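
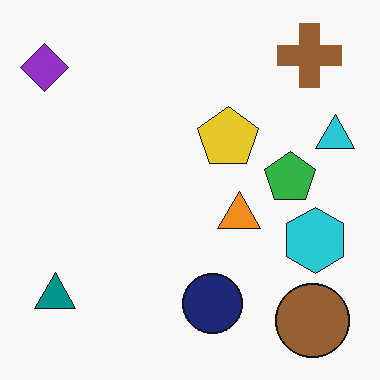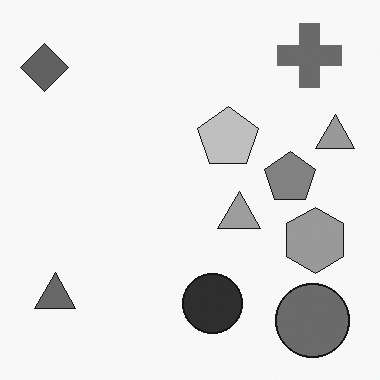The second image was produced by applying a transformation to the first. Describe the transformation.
Converted to grayscale.

All color is removed — every shape is now a shade of grey.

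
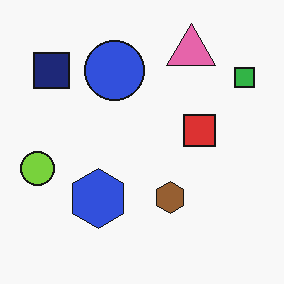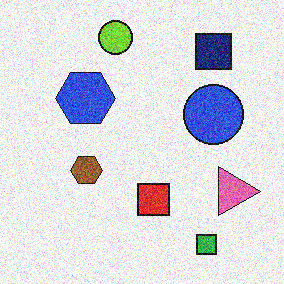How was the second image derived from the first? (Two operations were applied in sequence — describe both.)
The image was rotated 90° clockwise, then degraded with heavy additive noise.

The green square sits in the top-right of the first image and the bottom-right of the second — consistent with a whole-image 90° clockwise rotation. Random speckle covers the whole image, including the flat background.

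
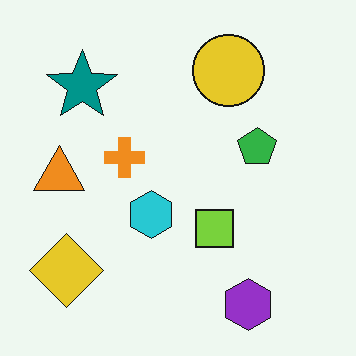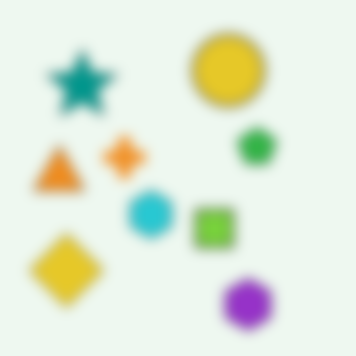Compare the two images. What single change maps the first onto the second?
The second image is the first heavily blurred.

Shape edges and outlines are uniformly softened across the whole image.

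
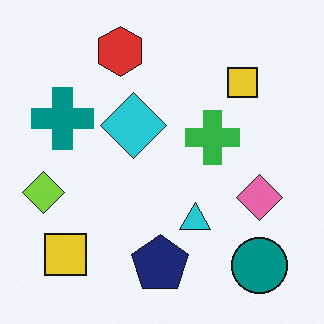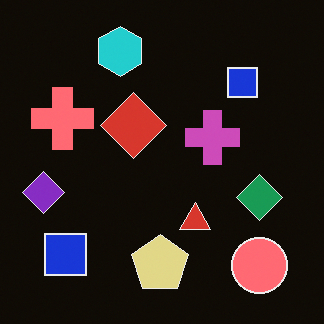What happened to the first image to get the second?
This is the original image color-inverted (negative).

The light background has become dark and every shape's color is its complement — a photographic negative.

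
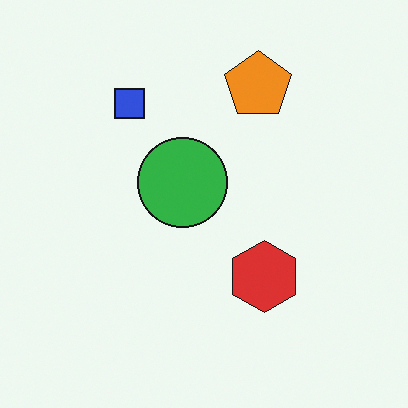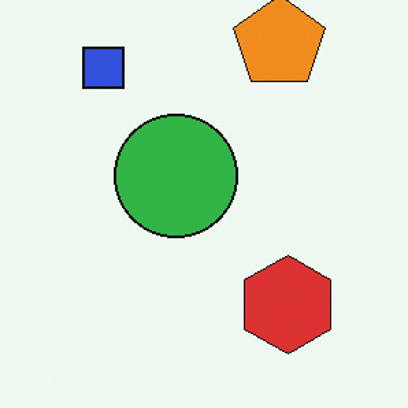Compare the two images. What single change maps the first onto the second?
It was cropped slightly and scaled back up.

The visible shapes are larger and the field of view is narrower; shapes near the original edges may be partly or wholly outside the frame — a crop-and-rescale.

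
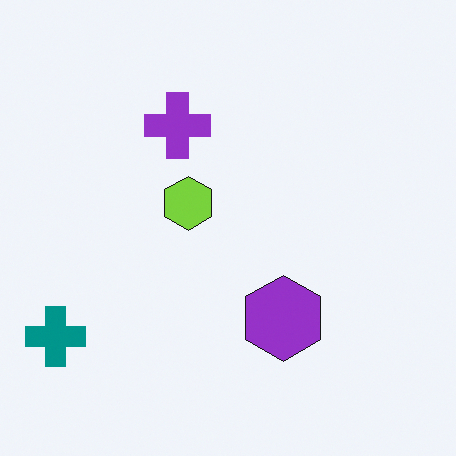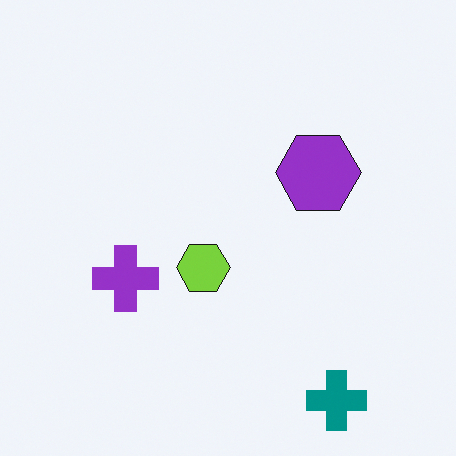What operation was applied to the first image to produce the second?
Rotated 90° counter-clockwise.

The teal cross sits in the bottom-left of the first image and the bottom-right of the second — consistent with a whole-image 90° counter-clockwise rotation.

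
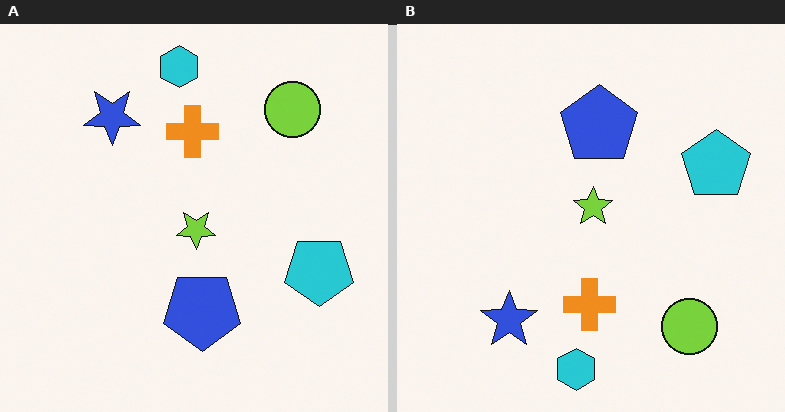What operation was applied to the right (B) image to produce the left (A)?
This is the original image flipped vertically (top ↔ bottom).

The cyan hexagon is in the bottom of the right (B) image and the top of the left (A) — shapes on opposite sides of the horizontal midline have swapped in a mirror flip.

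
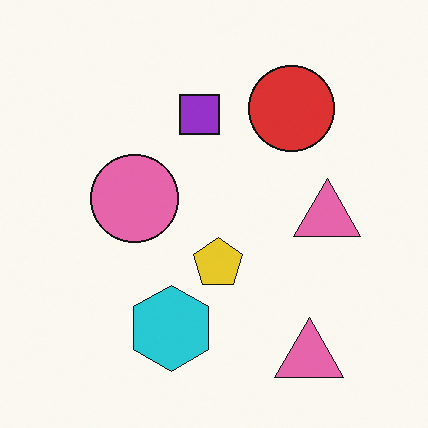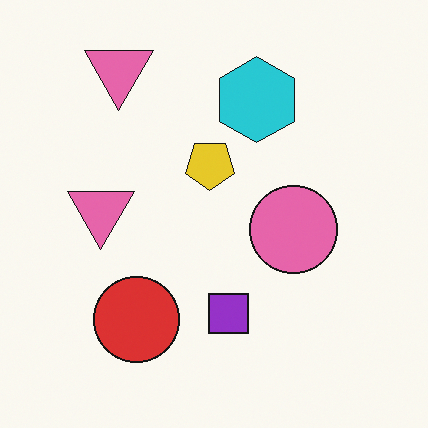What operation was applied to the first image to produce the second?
The second image is the first rotated 180°.

The red circle sits in the top-right of the first image and the bottom-left of the second — consistent with a whole-image 180° rotation.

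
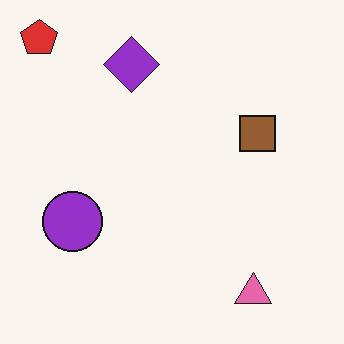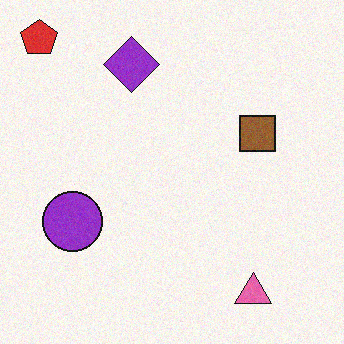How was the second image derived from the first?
The second image is the first degraded with a light layer of grain.

Random speckle covers the whole image, including the flat background.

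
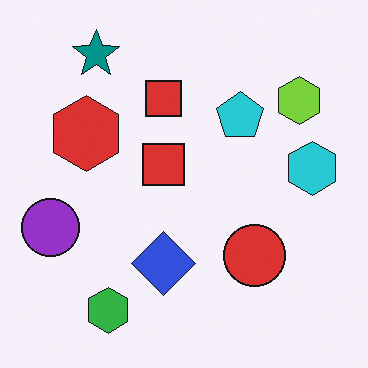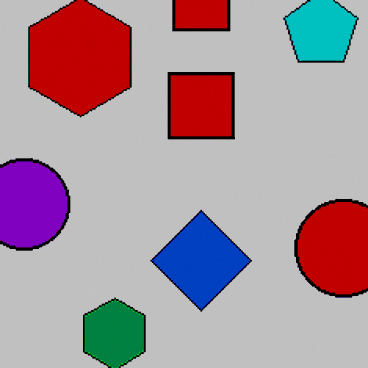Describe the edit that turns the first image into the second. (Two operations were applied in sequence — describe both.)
It was cropped to a modestly smaller region and rescaled, then aggressively posterized.

The visible shapes are larger and the field of view is narrower; shapes near the original edges may be partly or wholly outside the frame — a crop-and-rescale. Each flat color has snapped to a coarser quantized level — most visibly, the near-white background has dropped to a flat grey.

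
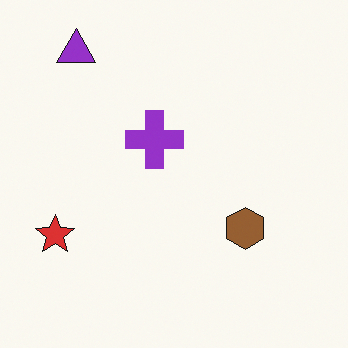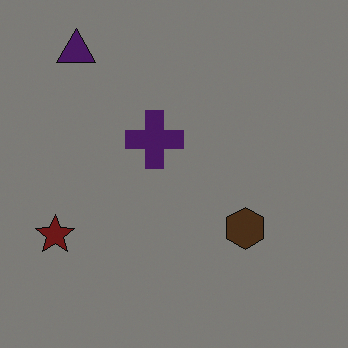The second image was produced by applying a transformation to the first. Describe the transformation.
It was noticeably darkened.

Every pixel — background and shapes alike — is uniformly darkened.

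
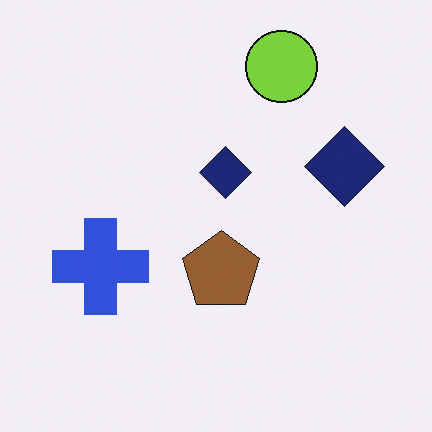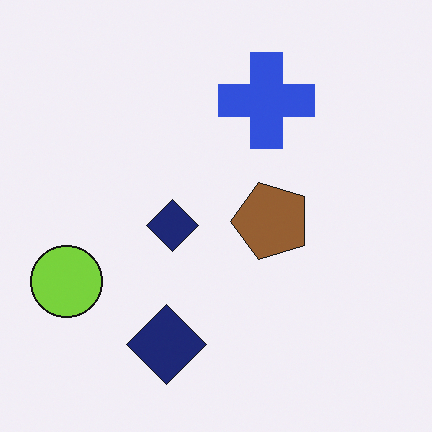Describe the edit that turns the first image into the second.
It was transposed (reflected across the top-left ↔ bottom-right diagonal).

Shapes have swapped their row and column positions — what was in the top-right is now in the bottom-left — a diagonal reflection.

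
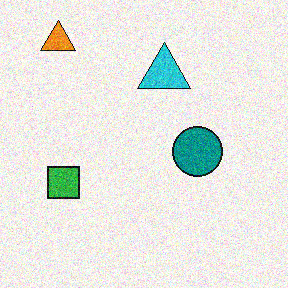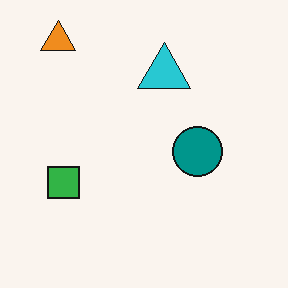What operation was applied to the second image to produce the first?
It was degraded with visible gaussian noise.

Random speckle covers the whole image, including the flat background.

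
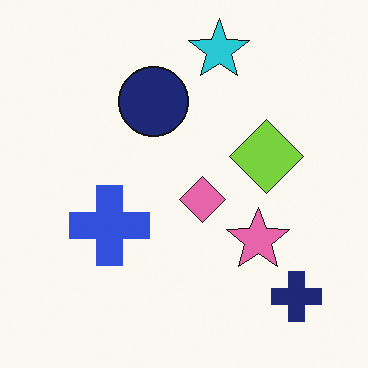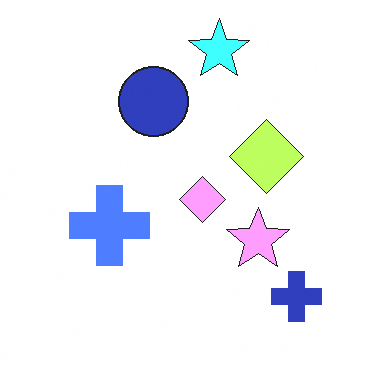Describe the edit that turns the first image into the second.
The image was brightened a lot.

Every pixel — background and shapes alike — is uniformly brightened.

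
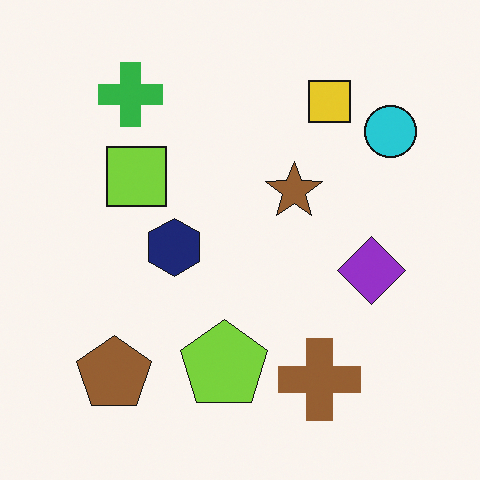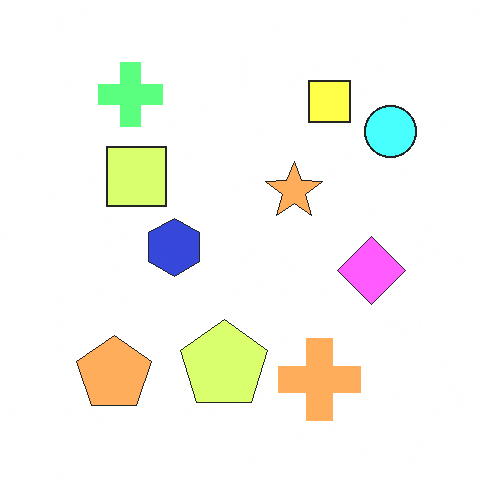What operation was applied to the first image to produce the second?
Substantially brightened.

Every pixel — background and shapes alike — is uniformly brightened.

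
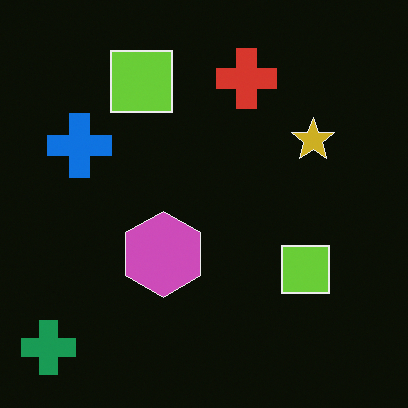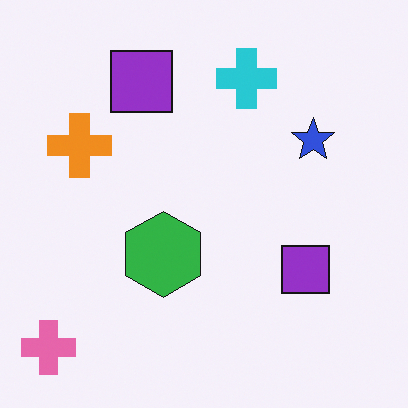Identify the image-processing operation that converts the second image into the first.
The image was color-inverted (negative).

The light background has become dark and every shape's color is its complement — a photographic negative.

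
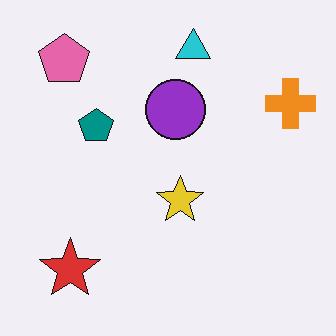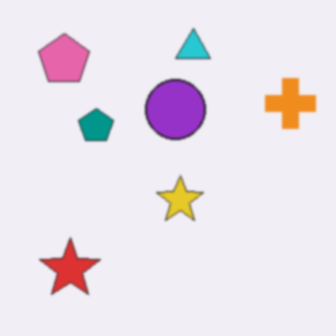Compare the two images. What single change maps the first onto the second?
Slightly softened.

Shape edges and outlines are uniformly softened across the whole image.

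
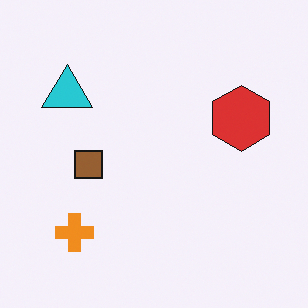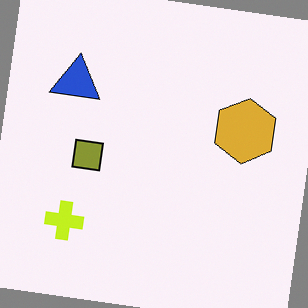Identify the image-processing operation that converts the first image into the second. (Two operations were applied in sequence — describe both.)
Hue-shifted by a small amount, then rotated clockwise by a slight angle.

Every shape's color has rotated by the same amount around the hue wheel — a uniform hue shift. Every shape is tilted by the same angle and the image corners show triangular fill wedges — a whole-image rotation by a non-right angle.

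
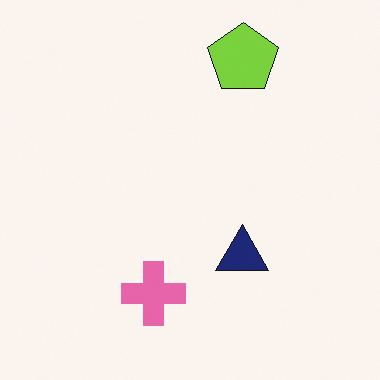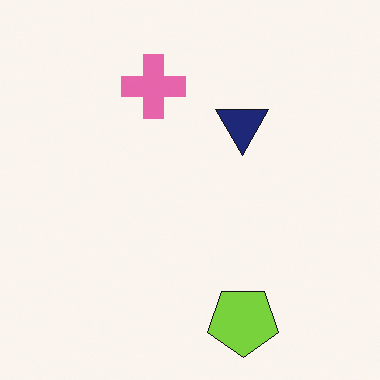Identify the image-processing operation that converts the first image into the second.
This is the original image flipped vertically (top ↔ bottom).

The lime pentagon is in the top of the first image and the bottom of the second — shapes on opposite sides of the horizontal midline have swapped in a mirror flip.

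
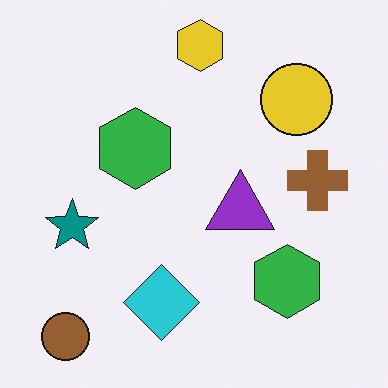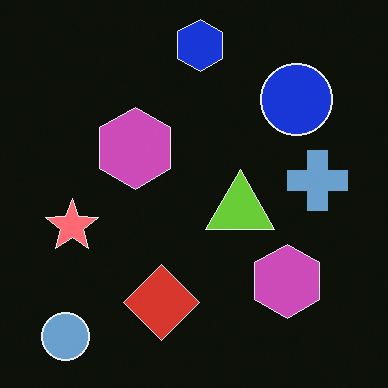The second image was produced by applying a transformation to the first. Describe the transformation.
The transformation is: color-inverted (negative).

The light background has become dark and every shape's color is its complement — a photographic negative.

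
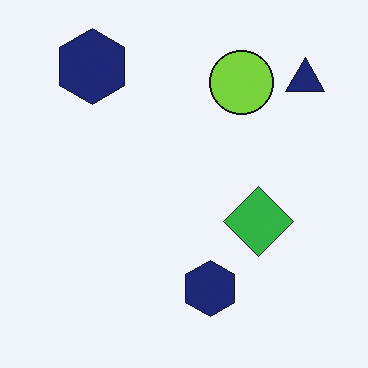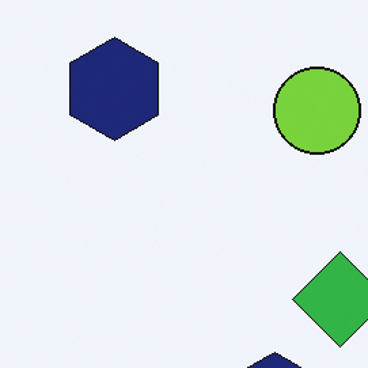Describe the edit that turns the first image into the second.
The second image is the first cropped slightly and scaled back up.

The visible shapes are larger and the field of view is narrower; shapes near the original edges may be partly or wholly outside the frame — a crop-and-rescale.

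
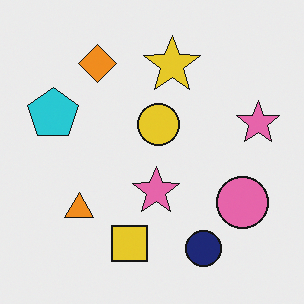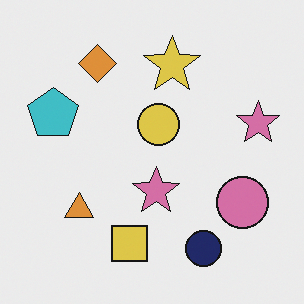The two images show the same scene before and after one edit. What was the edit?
This is the original image slightly desaturated.

All colors are more muted and greyish — a global saturation change.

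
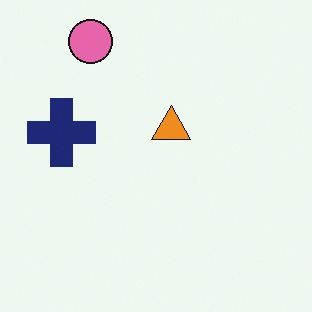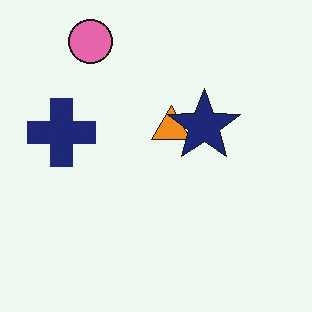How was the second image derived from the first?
The image was overlaid with an additional navy star.

A navy star appears in the second image that is absent from the first.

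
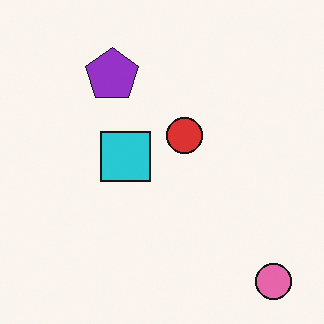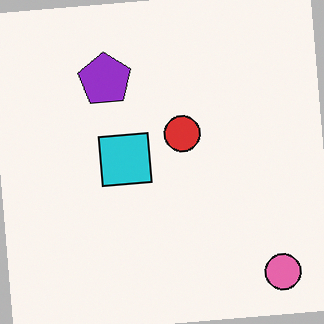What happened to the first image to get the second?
Rotated counter-clockwise by a small amount.

Every shape is tilted by the same angle and the image corners show triangular fill wedges — a whole-image rotation by a non-right angle.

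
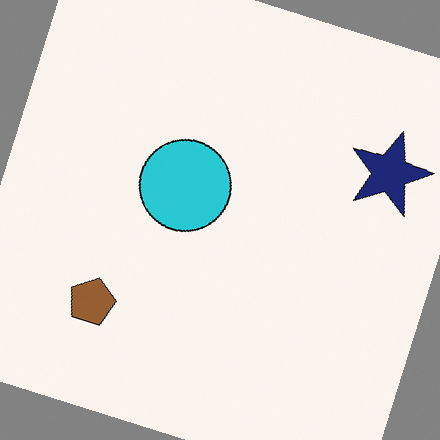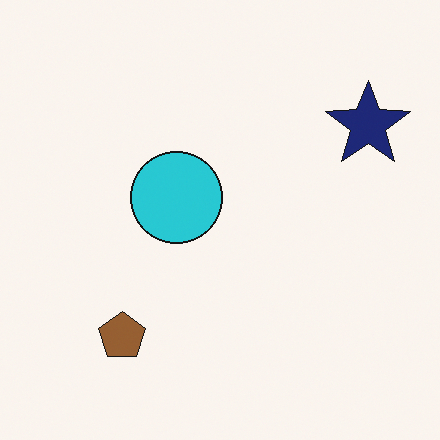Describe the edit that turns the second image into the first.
It was rotated clockwise by a moderate amount.

Every shape is tilted by the same angle and the image corners show triangular fill wedges — a whole-image rotation by a non-right angle.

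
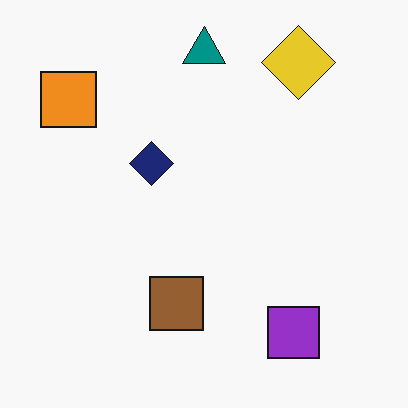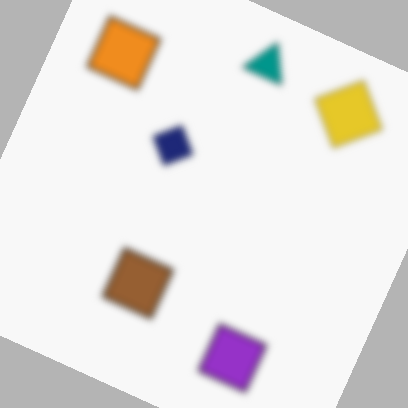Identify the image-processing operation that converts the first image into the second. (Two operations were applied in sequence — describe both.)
Moderately blurred, then rotated clockwise by a moderate amount.

Shape edges and outlines are uniformly softened across the whole image. Every shape is tilted by the same angle and the image corners show triangular fill wedges — a whole-image rotation by a non-right angle.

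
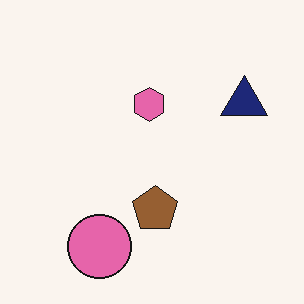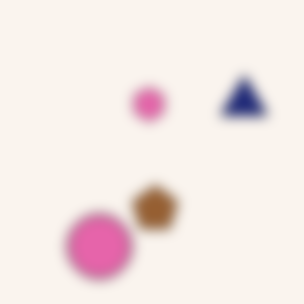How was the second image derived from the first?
The second image is the first heavily blurred.

Shape edges and outlines are uniformly softened across the whole image.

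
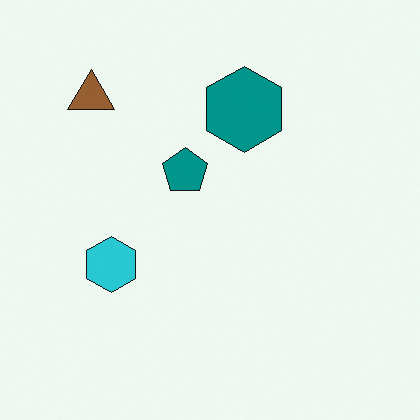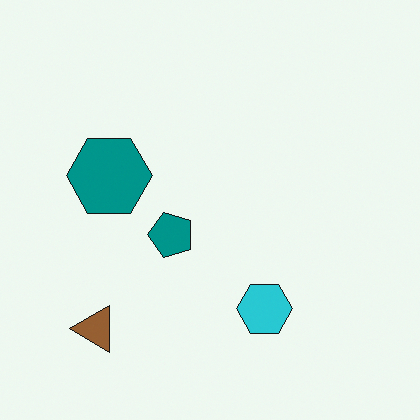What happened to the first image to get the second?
The transformation is: rotated 90° counter-clockwise.

The brown triangle sits in the top-left of the first image and the bottom-left of the second — consistent with a whole-image 90° counter-clockwise rotation.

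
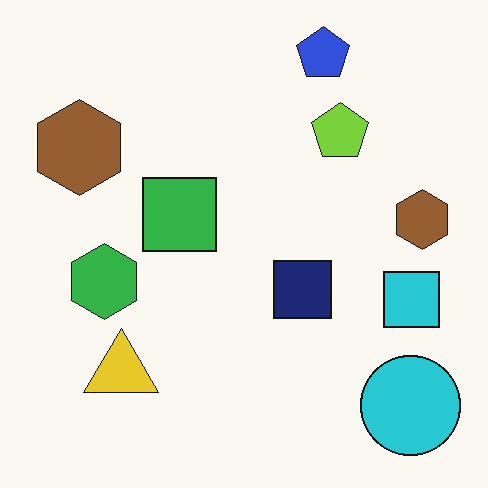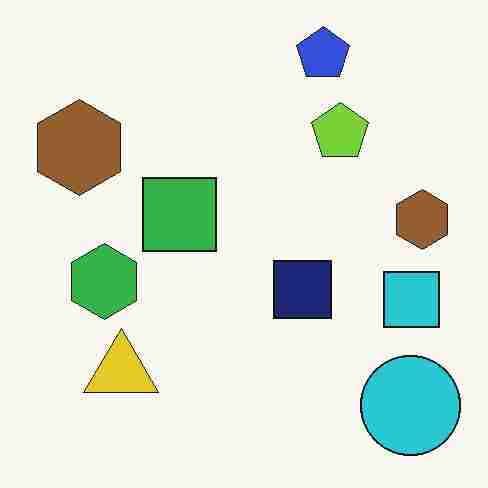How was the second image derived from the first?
This is the original image heavily JPEG-compressed with obvious blocking artifacts.

Blocky 8×8 compression artifacts appear around shape edges and the flat background shows ringing — characteristic JPEG degradation.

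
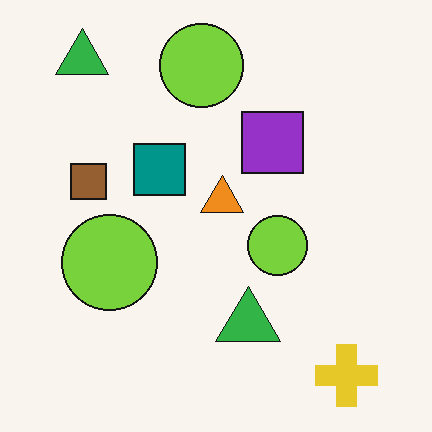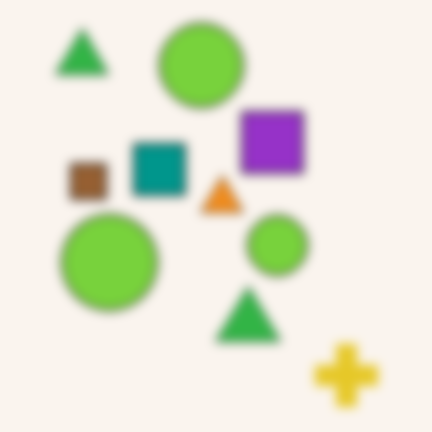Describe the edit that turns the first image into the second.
The transformation is: heavily blurred.

Shape edges and outlines are uniformly softened across the whole image.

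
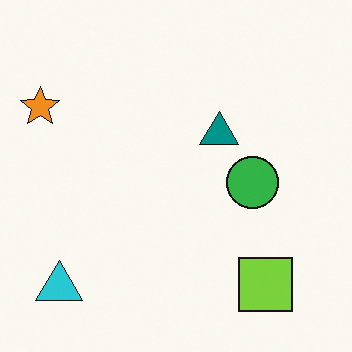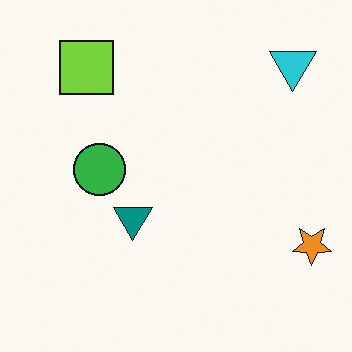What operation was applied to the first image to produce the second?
It was rotated 180°.

The cyan triangle sits in the bottom-left of the first image and the top-right of the second — consistent with a whole-image 180° rotation.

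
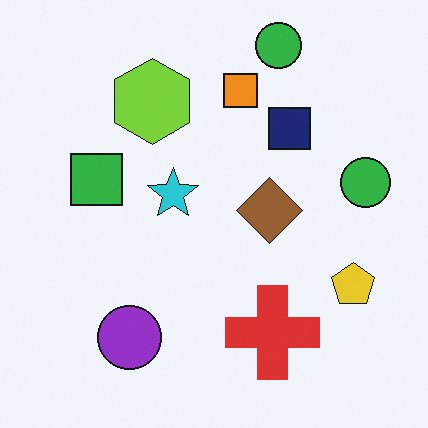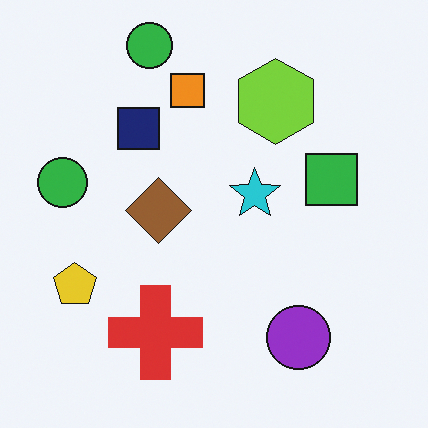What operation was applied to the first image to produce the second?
This is the original image flipped horizontally (left ↔ right).

The yellow pentagon is in the right of the first image and the left of the second — shapes on opposite sides of the vertical midline have swapped in a mirror flip.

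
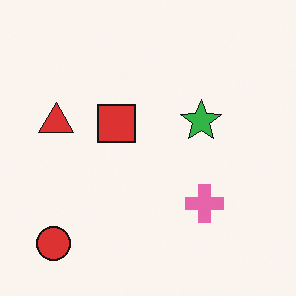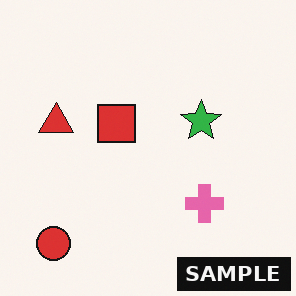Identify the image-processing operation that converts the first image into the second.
This is the original image watermarked with the text "SAMPLE" in the lower-right corner.

A dark label reading "SAMPLE" appears in the lower-right corner.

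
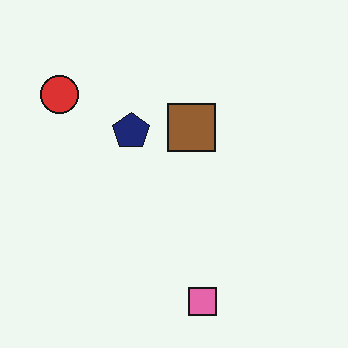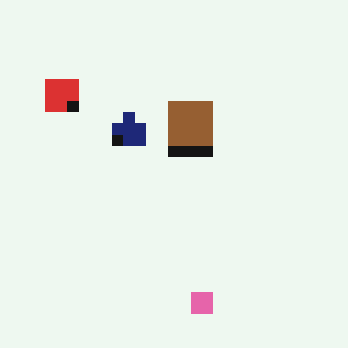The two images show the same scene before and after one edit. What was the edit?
The second image is the first coarsely pixelated.

Shapes are reduced to large square blocks; fine edges and outlines are lost — a downscale-then-upscale (mosaic) effect.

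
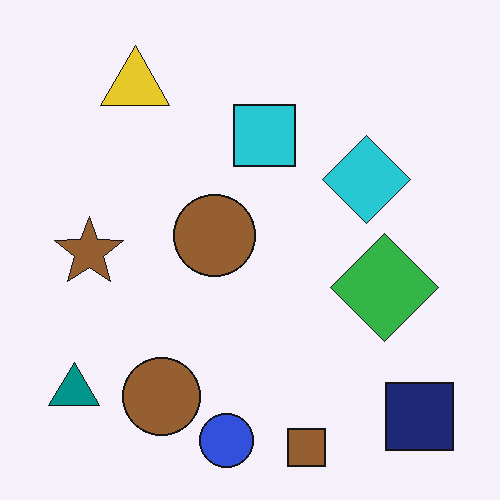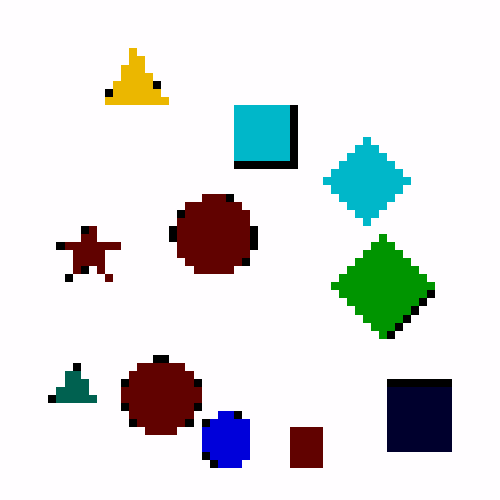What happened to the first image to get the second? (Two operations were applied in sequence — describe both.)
The transformation is: given much higher contrast, then moderately pixelated.

Tones are pushed away from mid-grey across the whole image — a global contrast change. Shapes are reduced to large square blocks; fine edges and outlines are lost — a downscale-then-upscale (mosaic) effect.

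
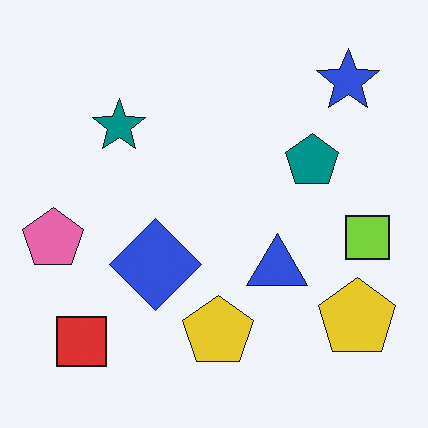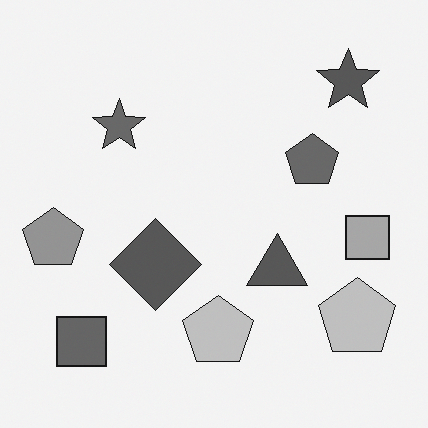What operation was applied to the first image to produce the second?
Converted to grayscale.

All color is removed — every shape is now a shade of grey.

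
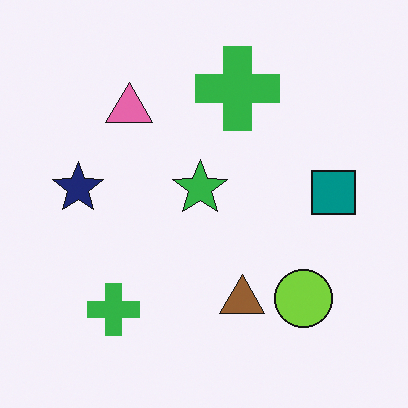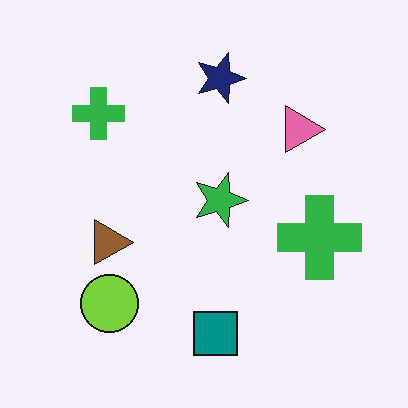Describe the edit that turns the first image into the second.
Rotated 90° clockwise.

The lime circle sits in the bottom-right of the first image and the bottom-left of the second — consistent with a whole-image 90° clockwise rotation.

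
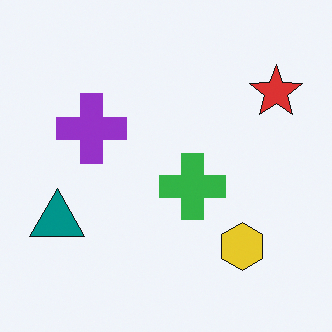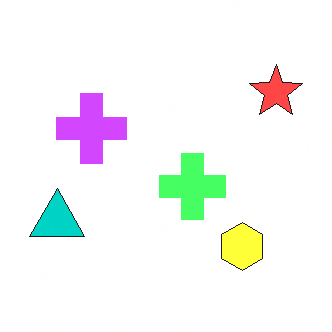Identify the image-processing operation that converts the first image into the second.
It was substantially brightened.

Every pixel — background and shapes alike — is uniformly brightened.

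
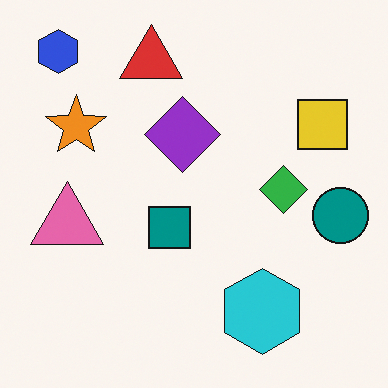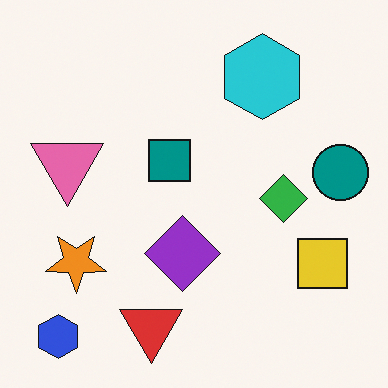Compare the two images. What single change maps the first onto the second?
This is the original image flipped vertically (top ↔ bottom).

The blue hexagon is in the top-left of the first image and the bottom-left of the second — shapes on opposite sides of the horizontal midline have swapped in a mirror flip.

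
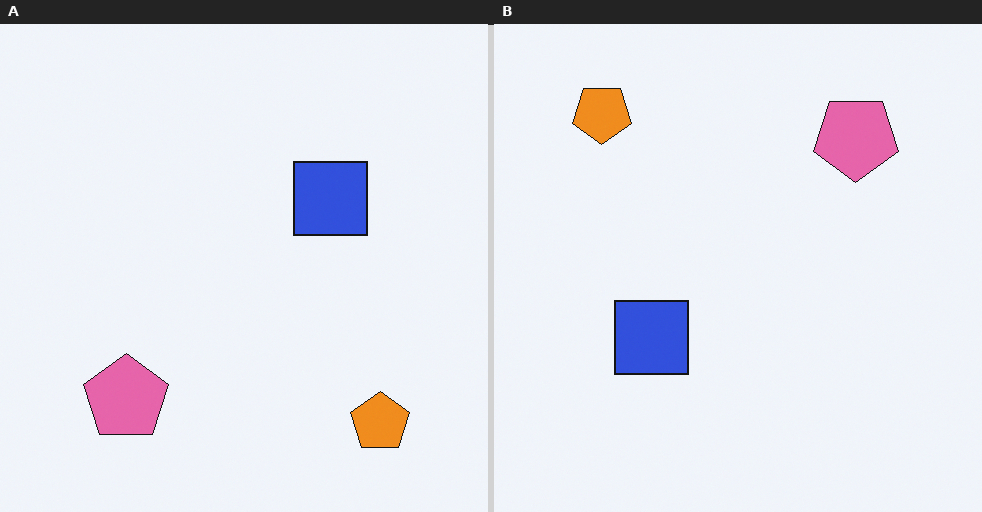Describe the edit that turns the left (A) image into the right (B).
It was rotated 180°.

The orange pentagon sits in the bottom-right of the left (A) image and the top-left of the right (B) — consistent with a whole-image 180° rotation.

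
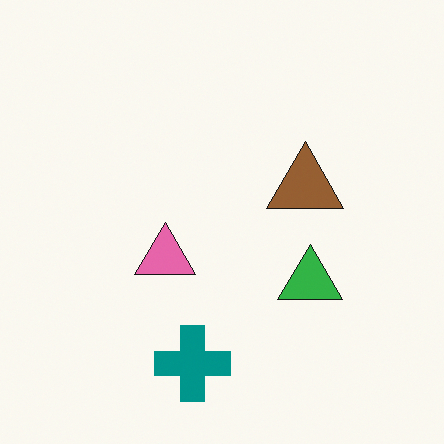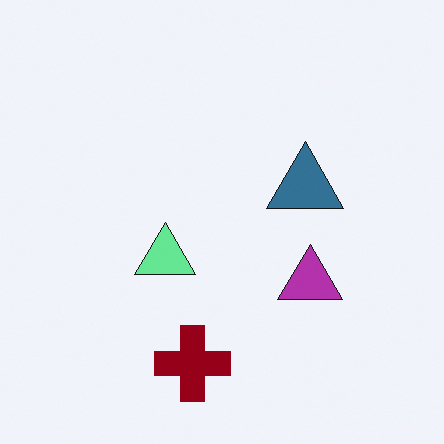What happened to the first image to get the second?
The second image is the first hue-shifted through roughly half the color wheel.

Every shape's color has rotated by the same amount around the hue wheel — a uniform hue shift.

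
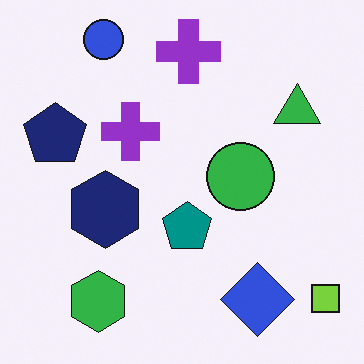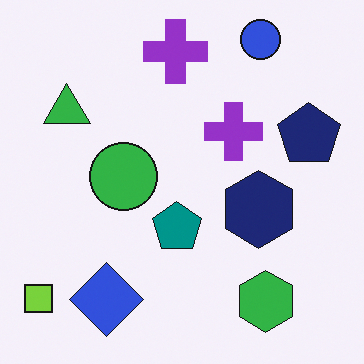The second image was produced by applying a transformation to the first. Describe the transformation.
The image was flipped horizontally (left ↔ right).

The lime square is in the bottom-right of the first image and the bottom-left of the second — shapes on opposite sides of the vertical midline have swapped in a mirror flip.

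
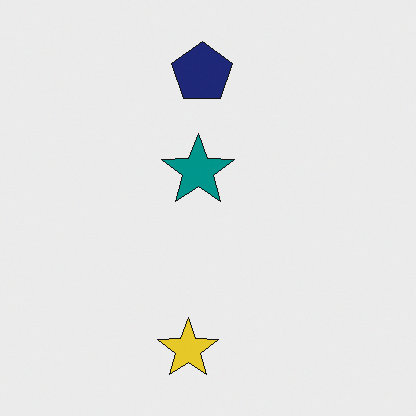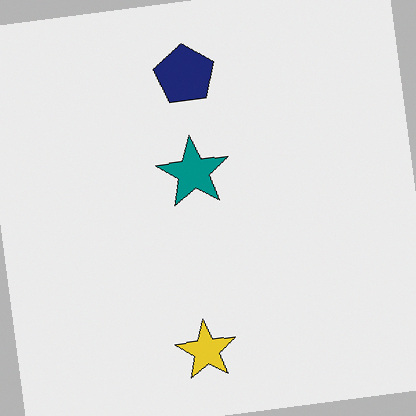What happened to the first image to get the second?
It was rotated counter-clockwise by a few degrees.

Every shape is tilted by the same angle and the image corners show triangular fill wedges — a whole-image rotation by a non-right angle.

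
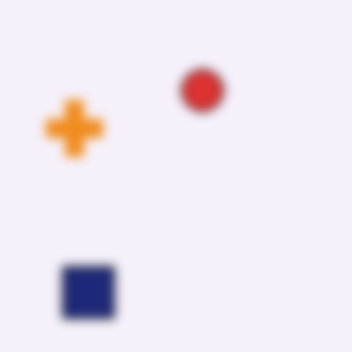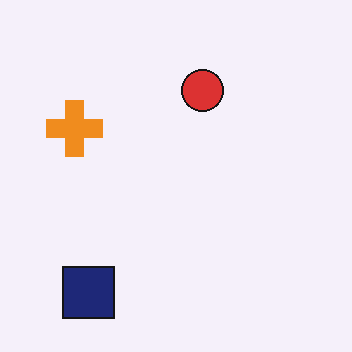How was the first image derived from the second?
This is the original image heavily blurred.

Shape edges and outlines are uniformly softened across the whole image.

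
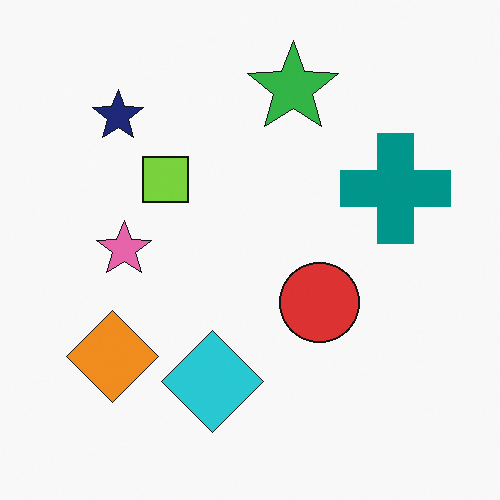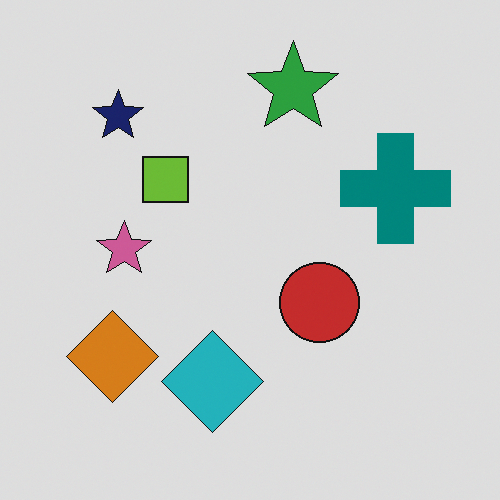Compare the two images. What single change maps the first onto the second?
The second image is the first slightly darkened.

Every pixel — background and shapes alike — is uniformly darkened.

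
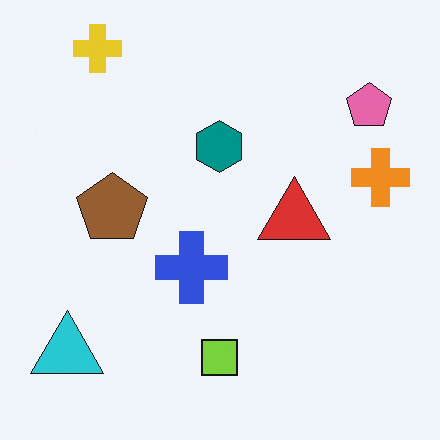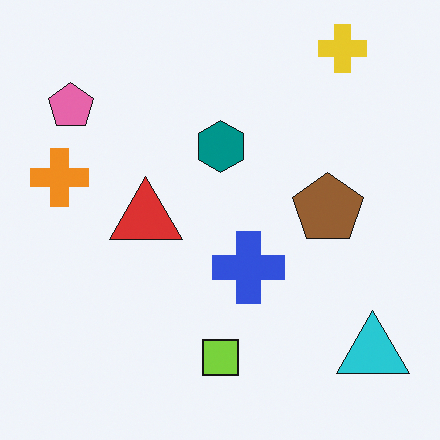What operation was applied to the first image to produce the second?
Flipped horizontally (left ↔ right).

The orange cross is in the right of the first image and the left of the second — shapes on opposite sides of the vertical midline have swapped in a mirror flip.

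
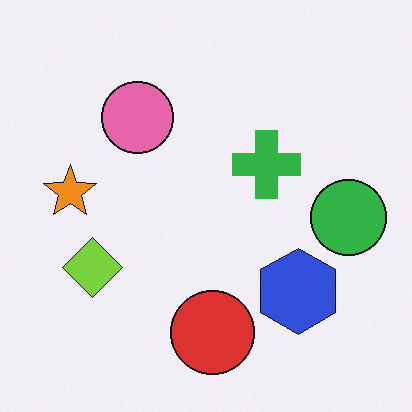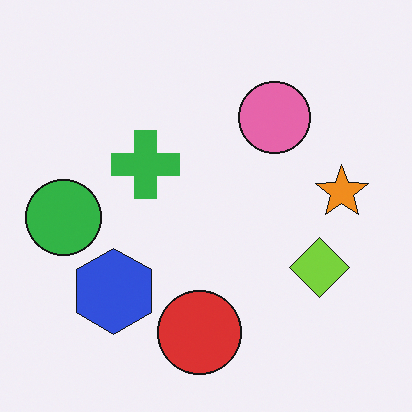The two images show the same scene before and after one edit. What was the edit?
The image was flipped horizontally (left ↔ right).

The green circle is in the right of the first image and the left of the second — shapes on opposite sides of the vertical midline have swapped in a mirror flip.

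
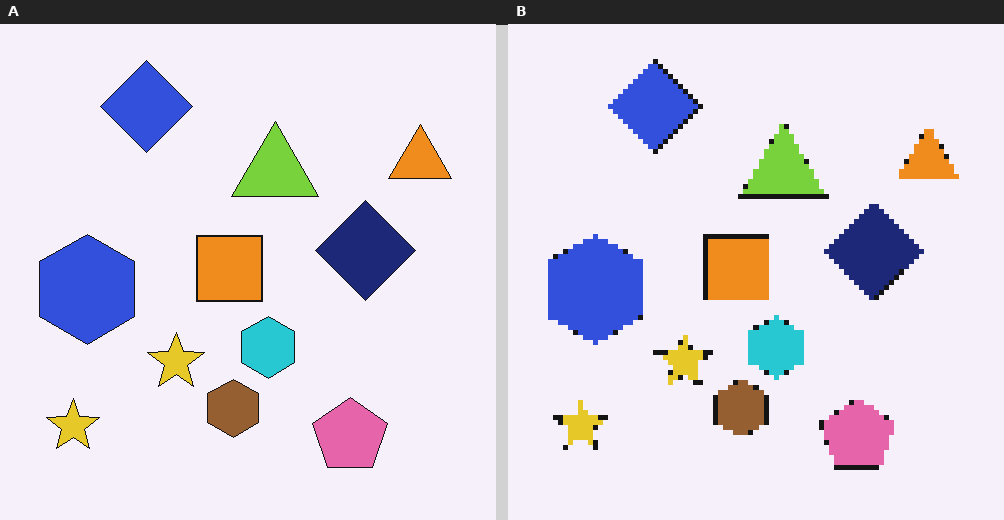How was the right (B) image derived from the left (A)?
The right (B) image is the left (A) lightly pixelated (a mild mosaic effect).

Shapes are reduced to large square blocks; fine edges and outlines are lost — a downscale-then-upscale (mosaic) effect.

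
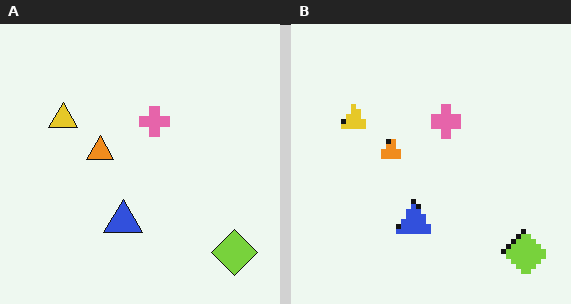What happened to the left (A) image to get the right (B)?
This is the original image lightly pixelated (a mild mosaic effect).

Shapes are reduced to large square blocks; fine edges and outlines are lost — a downscale-then-upscale (mosaic) effect.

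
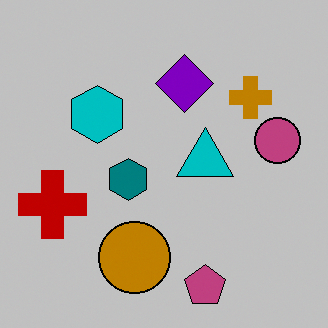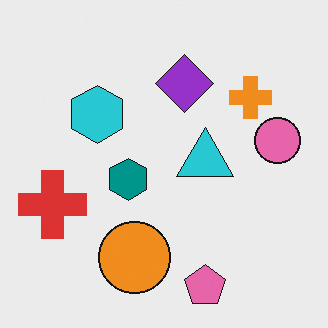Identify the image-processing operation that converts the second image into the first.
The transformation is: aggressively posterized.

Each flat color has snapped to a coarser quantized level — most visibly, the near-white background has dropped to a flat grey.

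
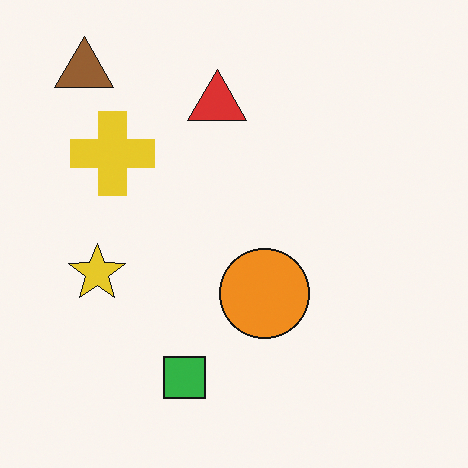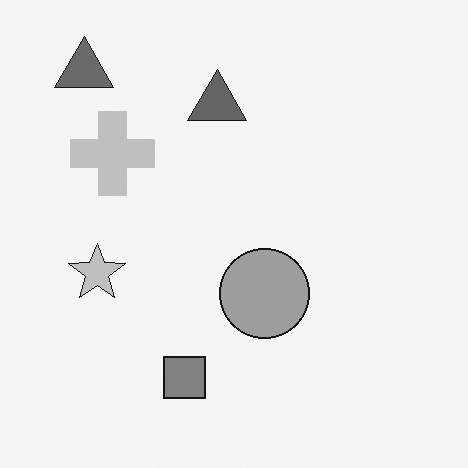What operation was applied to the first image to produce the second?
The second image is the first converted to grayscale.

All color is removed — every shape is now a shade of grey.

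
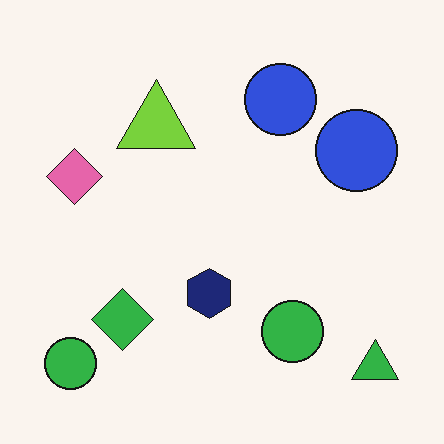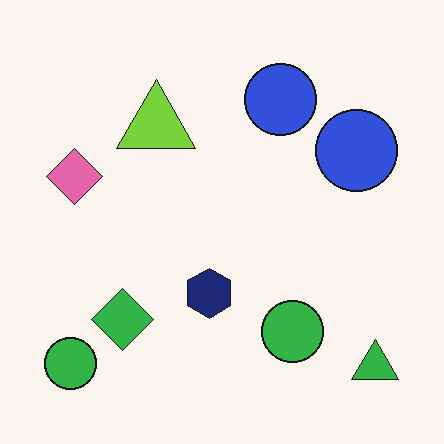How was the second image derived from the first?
JPEG-compressed with visible artifacts.

Blocky 8×8 compression artifacts appear around shape edges and the flat background shows ringing — characteristic JPEG degradation.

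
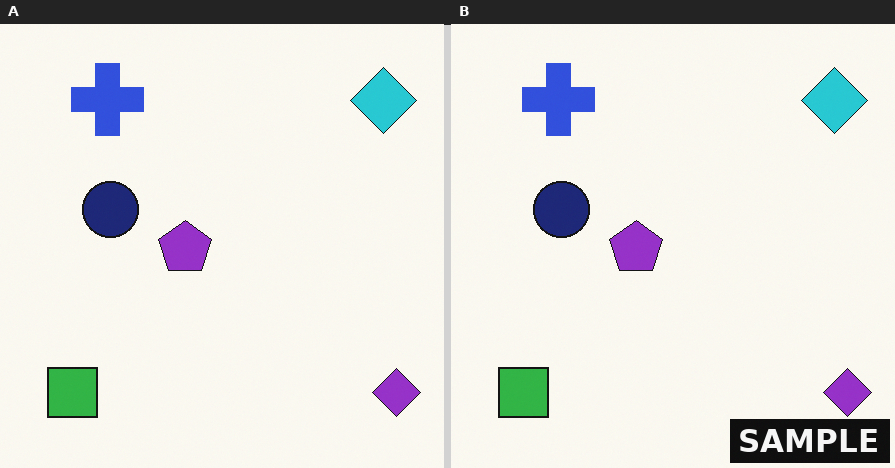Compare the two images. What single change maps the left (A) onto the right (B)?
The transformation is: watermarked with the text "SAMPLE" in the lower-right corner.

A dark label reading "SAMPLE" appears in the lower-right corner.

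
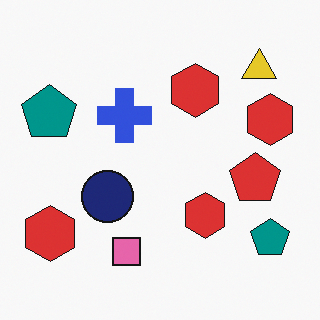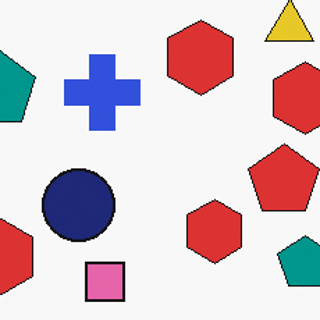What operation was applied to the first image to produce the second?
It was cropped slightly and scaled back up.

The visible shapes are larger and the field of view is narrower; shapes near the original edges may be partly or wholly outside the frame — a crop-and-rescale.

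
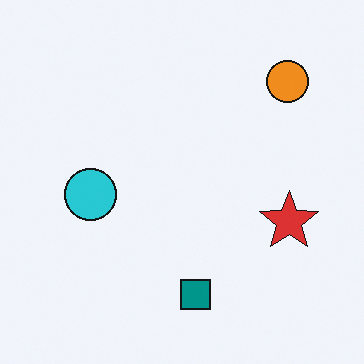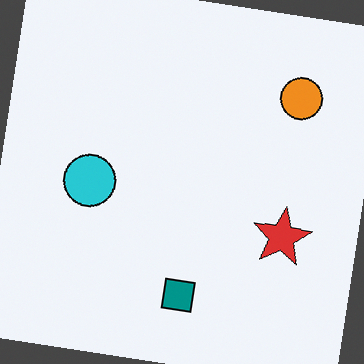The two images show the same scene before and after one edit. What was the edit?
The transformation is: rotated clockwise by a small amount.

Every shape is tilted by the same angle and the image corners show triangular fill wedges — a whole-image rotation by a non-right angle.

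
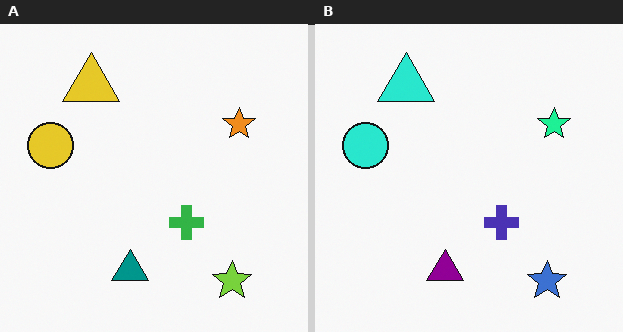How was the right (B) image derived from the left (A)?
The right (B) image is the left (A) hue-shifted through roughly a third of the color wheel.

Every shape's color has rotated by the same amount around the hue wheel — a uniform hue shift.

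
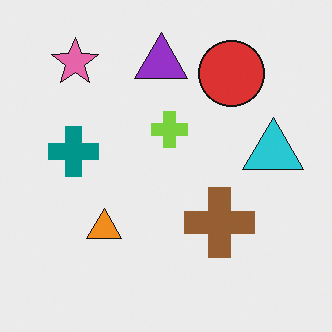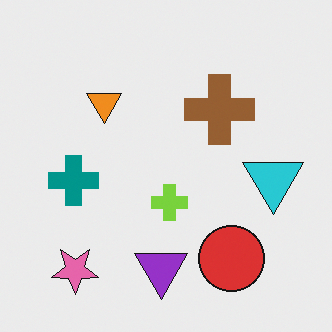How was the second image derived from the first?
It was flipped vertically (top ↔ bottom).

The pink star is in the top-left of the first image and the bottom-left of the second — shapes on opposite sides of the horizontal midline have swapped in a mirror flip.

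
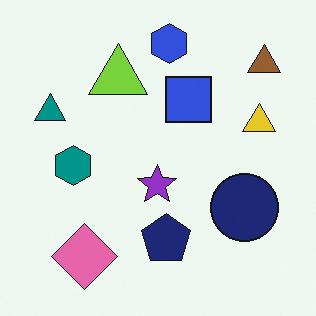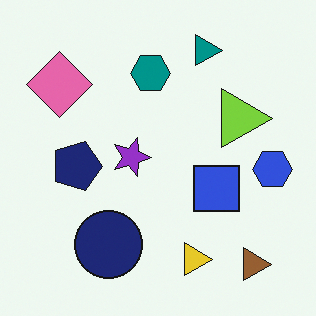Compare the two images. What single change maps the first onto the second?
The image was rotated 90° clockwise.

The brown triangle sits in the top-right of the first image and the bottom-right of the second — consistent with a whole-image 90° clockwise rotation.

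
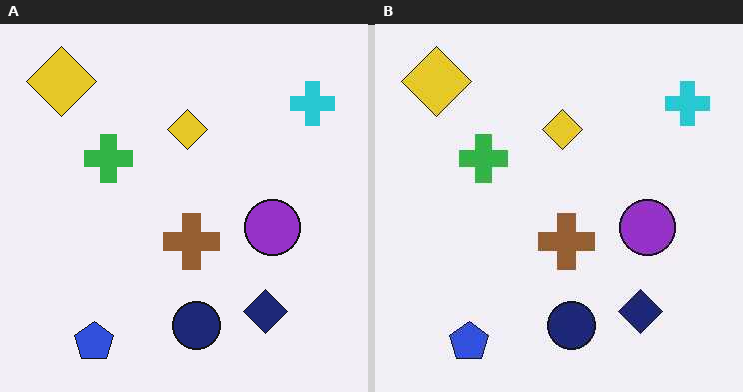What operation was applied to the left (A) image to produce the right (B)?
The right (B) image is the left (A) given moderate JPEG compression.

Blocky 8×8 compression artifacts appear around shape edges and the flat background shows ringing — characteristic JPEG degradation.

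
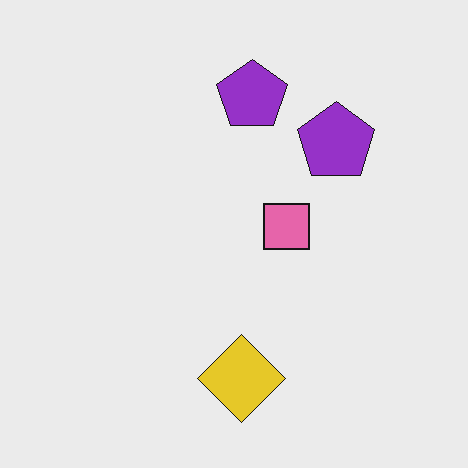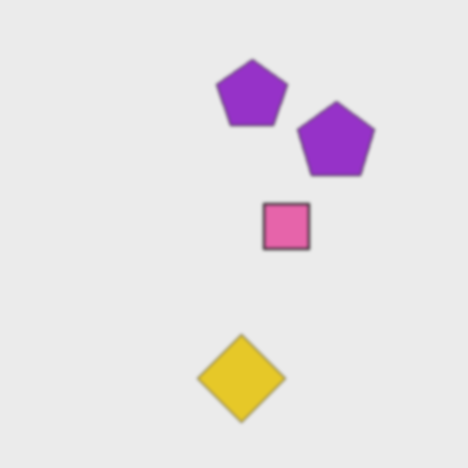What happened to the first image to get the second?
Slightly softened.

Shape edges and outlines are uniformly softened across the whole image.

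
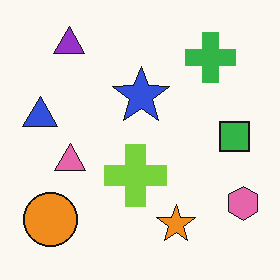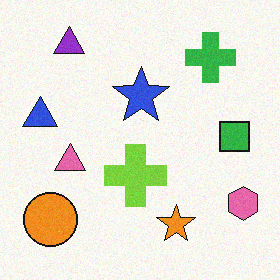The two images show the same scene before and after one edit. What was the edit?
It was degraded with light additive noise.

Random speckle covers the whole image, including the flat background.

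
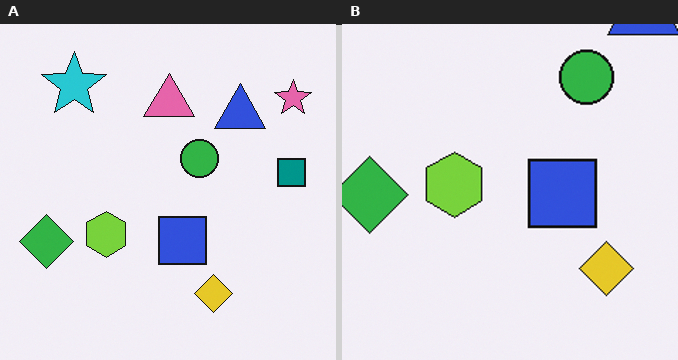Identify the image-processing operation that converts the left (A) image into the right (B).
This is the original image cropped slightly and scaled back up.

The visible shapes are larger and the field of view is narrower; shapes near the original edges may be partly or wholly outside the frame — a crop-and-rescale.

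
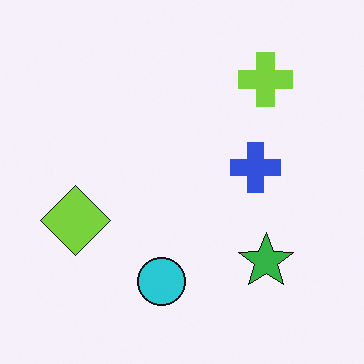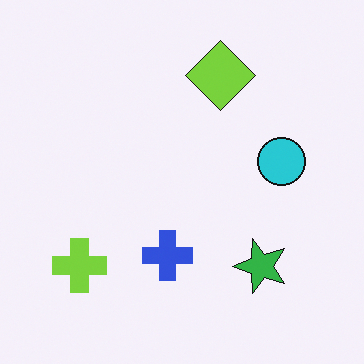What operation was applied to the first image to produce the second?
The image was transposed (reflected across the top-left ↔ bottom-right diagonal).

Shapes have swapped their row and column positions — what was in the top-right is now in the bottom-left — a diagonal reflection.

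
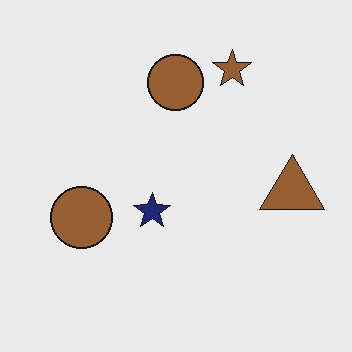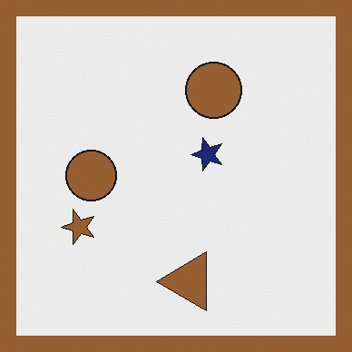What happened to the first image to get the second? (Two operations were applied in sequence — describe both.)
Transposed (reflected across the top-left ↔ bottom-right diagonal), then framed with a brown border.

Shapes have swapped their row and column positions — what was in the top-right is now in the bottom-left — a diagonal reflection. A solid brown frame runs around the edge of the second image, with the content slightly shrunk inside it.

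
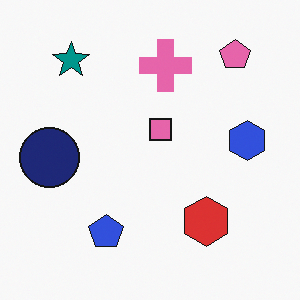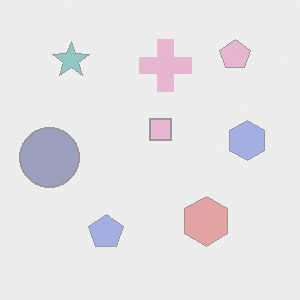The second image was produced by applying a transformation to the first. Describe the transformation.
The second image is the first washed out (contrast reduced).

Tones are pushed toward mid-grey across the whole image — a global contrast change.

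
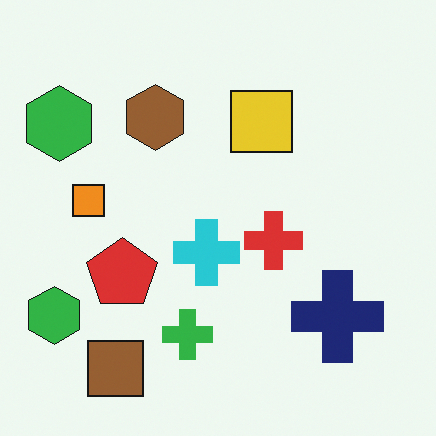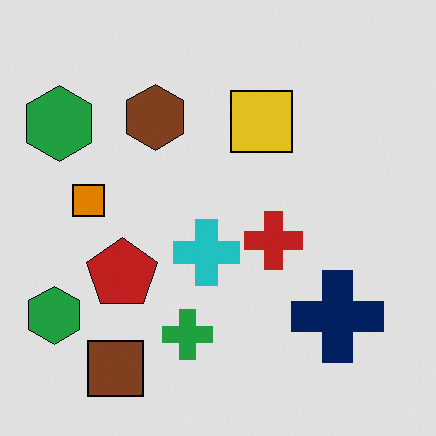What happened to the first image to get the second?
The image was posterized to a reduced palette.

Each flat color has snapped to a coarser quantized level — most visibly, the near-white background has dropped to a flat grey.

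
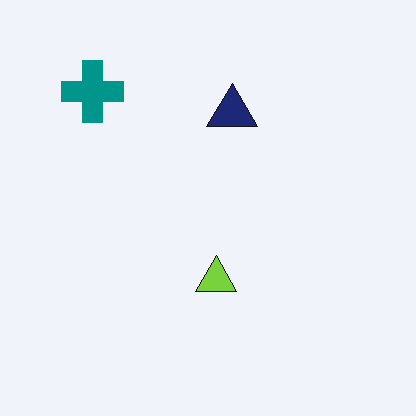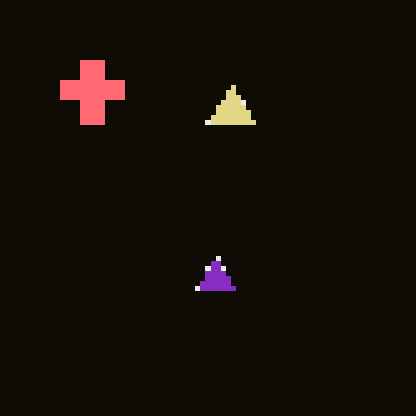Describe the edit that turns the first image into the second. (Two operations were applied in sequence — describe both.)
The transformation is: color-inverted (negative), then mildly pixelated.

The light background has become dark and every shape's color is its complement — a photographic negative. Shapes are reduced to large square blocks; fine edges and outlines are lost — a downscale-then-upscale (mosaic) effect.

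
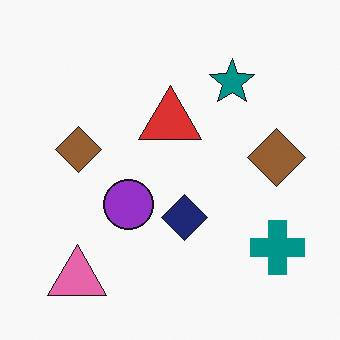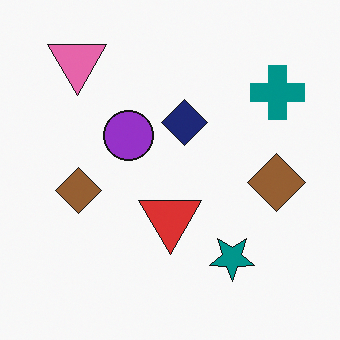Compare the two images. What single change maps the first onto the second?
This is the original image flipped vertically (top ↔ bottom).

The pink triangle is in the bottom-left of the first image and the top-left of the second — shapes on opposite sides of the horizontal midline have swapped in a mirror flip.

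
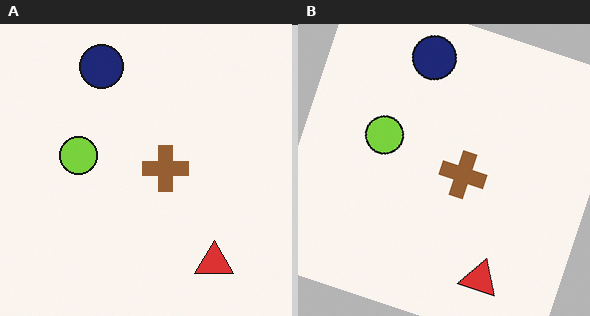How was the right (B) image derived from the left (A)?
The image was rotated clockwise by a moderate amount.

Every shape is tilted by the same angle and the image corners show triangular fill wedges — a whole-image rotation by a non-right angle.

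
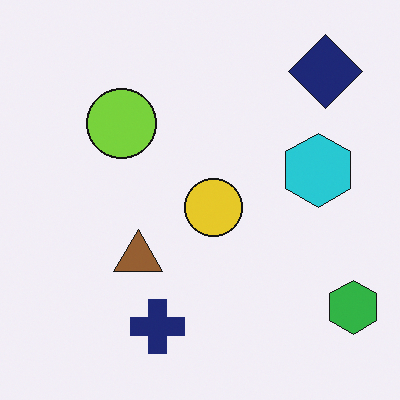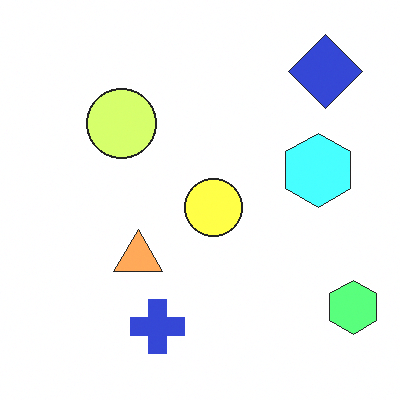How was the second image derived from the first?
The second image is the first noticeably brightened.

Every pixel — background and shapes alike — is uniformly brightened.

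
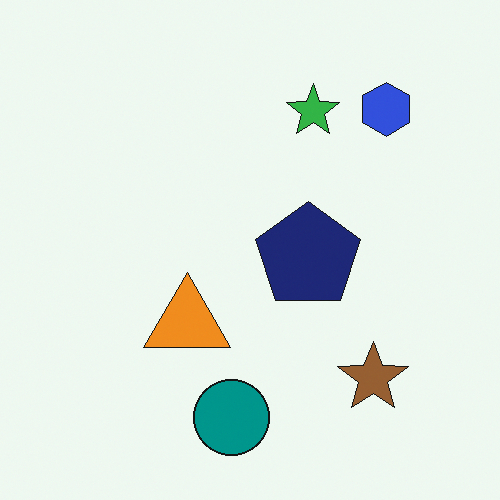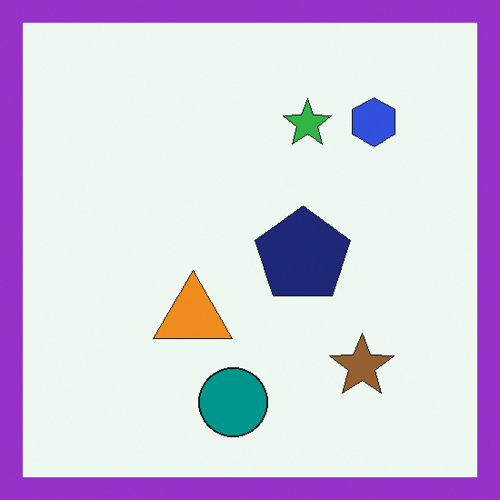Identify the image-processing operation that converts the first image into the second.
This is the original image framed with a purple border.

A solid purple frame runs around the edge of the second image, with the content slightly shrunk inside it.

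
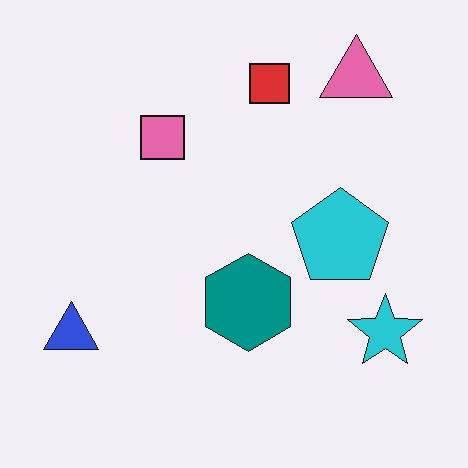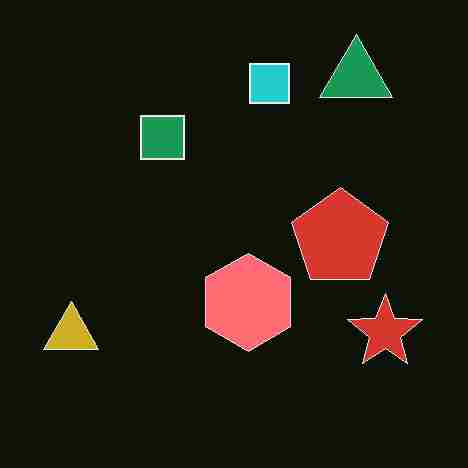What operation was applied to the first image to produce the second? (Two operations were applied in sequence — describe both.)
It was heavily JPEG-compressed with obvious blocking artifacts, then color-inverted (negative).

Blocky 8×8 compression artifacts appear around shape edges and the flat background shows ringing — characteristic JPEG degradation. The light background has become dark and every shape's color is its complement — a photographic negative.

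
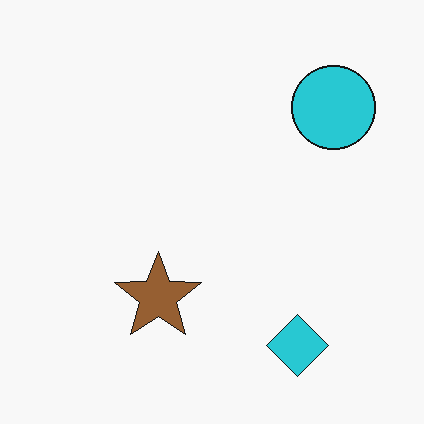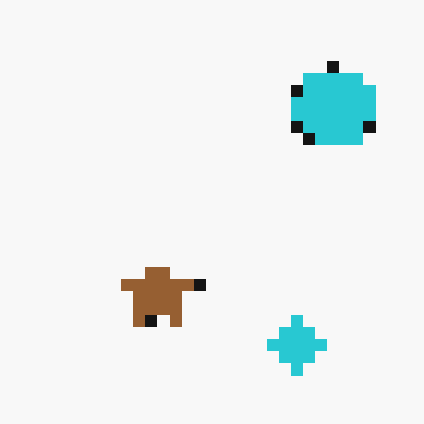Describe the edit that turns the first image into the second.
Heavily pixelated into large blocks.

Shapes are reduced to large square blocks; fine edges and outlines are lost — a downscale-then-upscale (mosaic) effect.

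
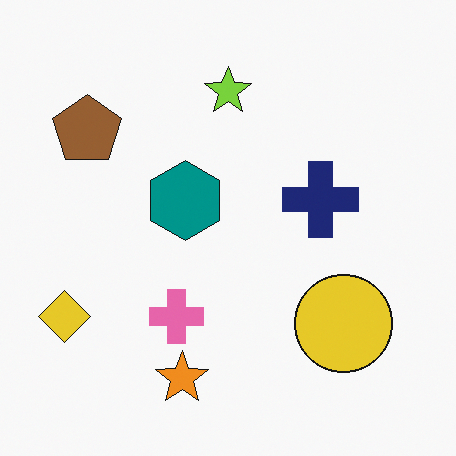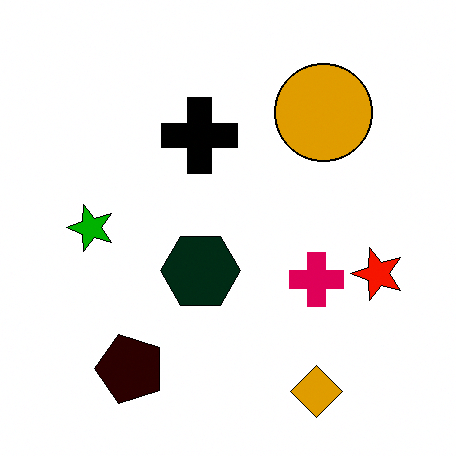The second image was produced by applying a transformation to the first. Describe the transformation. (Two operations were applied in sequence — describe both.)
The image was rotated 90° counter-clockwise, then given much higher contrast.

The yellow diamond sits in the bottom-left of the first image and the bottom-right of the second — consistent with a whole-image 90° counter-clockwise rotation. Tones are pushed away from mid-grey across the whole image — a global contrast change.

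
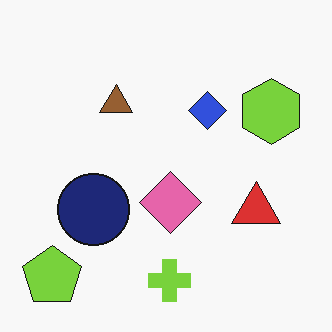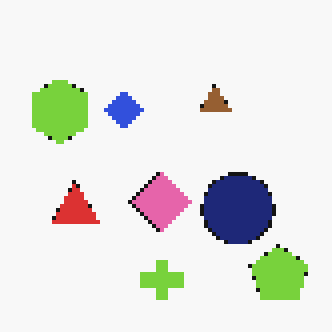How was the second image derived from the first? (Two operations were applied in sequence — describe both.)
The transformation is: flipped horizontally (left ↔ right), then lightly pixelated (a mild mosaic effect).

The lime pentagon is in the bottom-left of the first image and the bottom-right of the second — shapes on opposite sides of the vertical midline have swapped in a mirror flip. Shapes are reduced to large square blocks; fine edges and outlines are lost — a downscale-then-upscale (mosaic) effect.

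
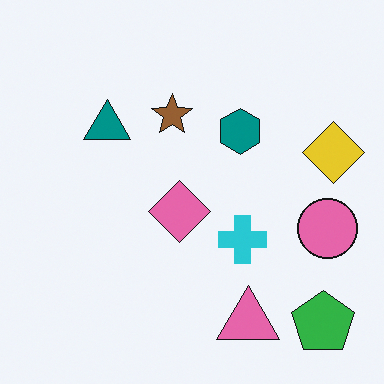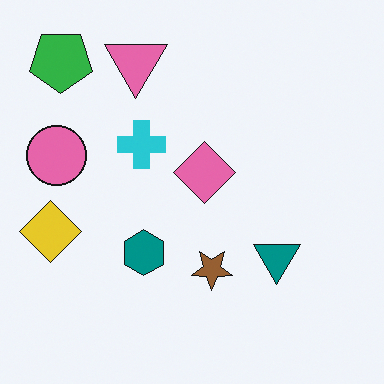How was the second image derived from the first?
This is the original image rotated 180°.

The green pentagon sits in the bottom-right of the first image and the top-left of the second — consistent with a whole-image 180° rotation.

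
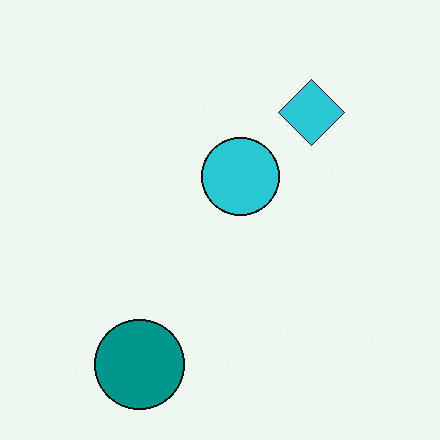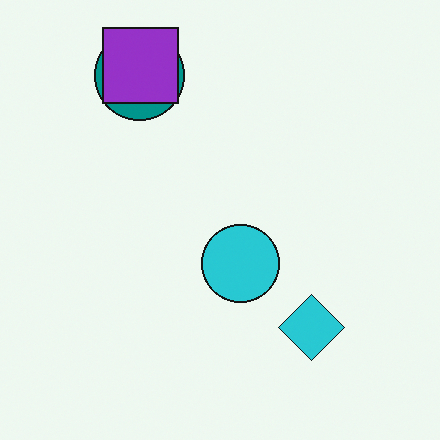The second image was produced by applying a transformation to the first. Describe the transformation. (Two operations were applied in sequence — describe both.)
This is the original image flipped vertically (top ↔ bottom), then overlaid with an additional purple square.

The teal circle is in the bottom-left of the first image and the top-left of the second — shapes on opposite sides of the horizontal midline have swapped in a mirror flip. A purple square appears in the second image that is absent from the first.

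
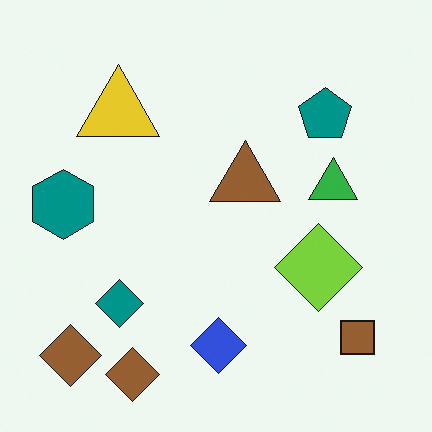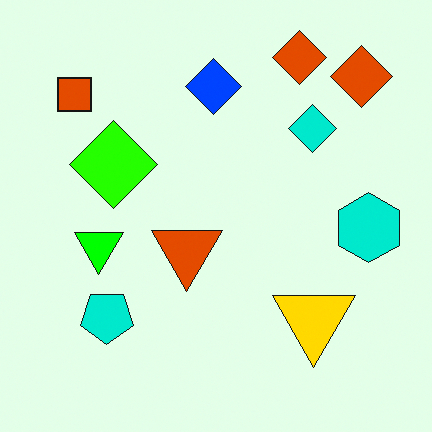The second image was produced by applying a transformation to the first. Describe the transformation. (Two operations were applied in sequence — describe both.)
The transformation is: heavily oversaturated, then rotated 180°.

All colors are more vivid — a global saturation change. The brown square sits in the bottom-right of the first image and the top-left of the second — consistent with a whole-image 180° rotation.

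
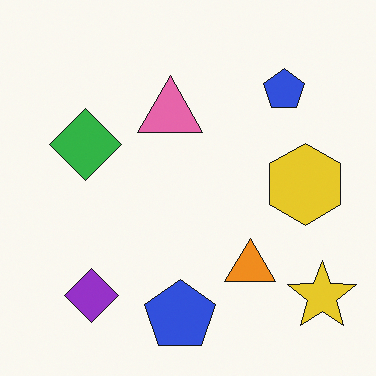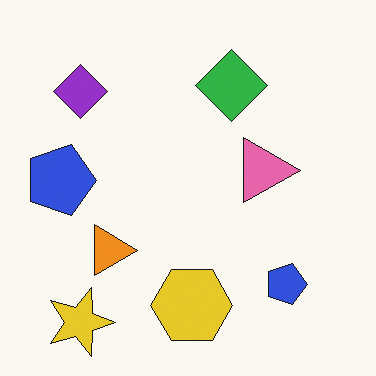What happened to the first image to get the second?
The second image is the first rotated 90° clockwise.

The yellow star sits in the bottom-right of the first image and the bottom-left of the second — consistent with a whole-image 90° clockwise rotation.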